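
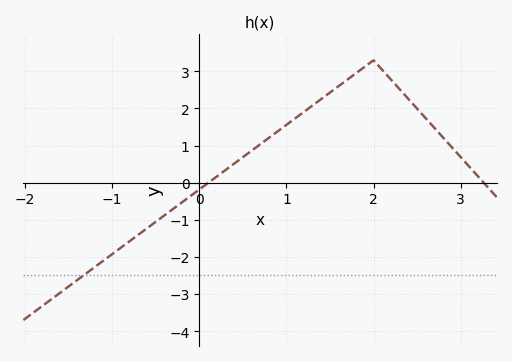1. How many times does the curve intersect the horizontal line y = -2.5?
1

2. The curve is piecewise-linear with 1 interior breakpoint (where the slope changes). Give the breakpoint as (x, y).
(2, 3.3)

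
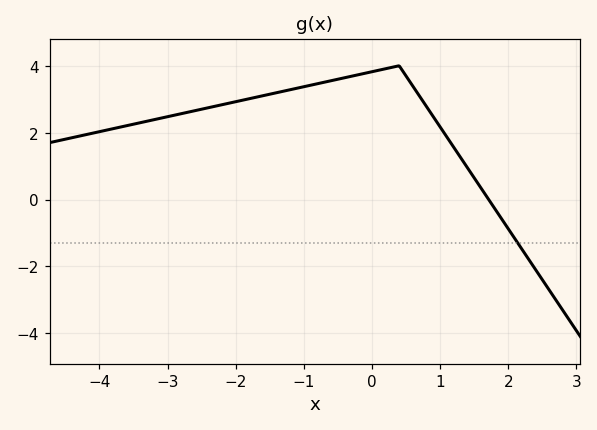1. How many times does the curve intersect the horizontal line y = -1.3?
1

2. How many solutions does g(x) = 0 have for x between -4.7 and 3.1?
1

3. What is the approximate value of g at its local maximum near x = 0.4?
4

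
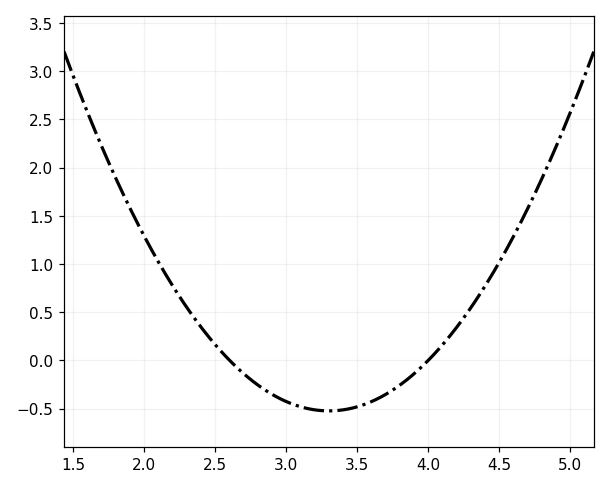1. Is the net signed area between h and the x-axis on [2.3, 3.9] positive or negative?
negative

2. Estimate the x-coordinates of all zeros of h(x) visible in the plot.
2.6, 4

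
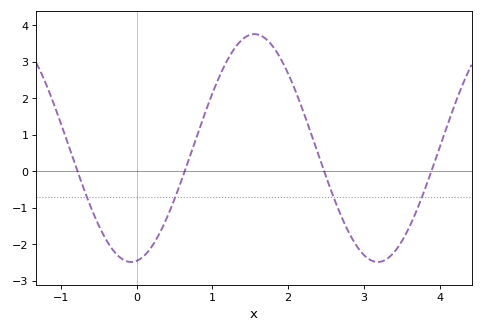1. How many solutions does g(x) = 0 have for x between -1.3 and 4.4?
4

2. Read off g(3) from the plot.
-2.3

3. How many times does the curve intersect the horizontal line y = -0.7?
4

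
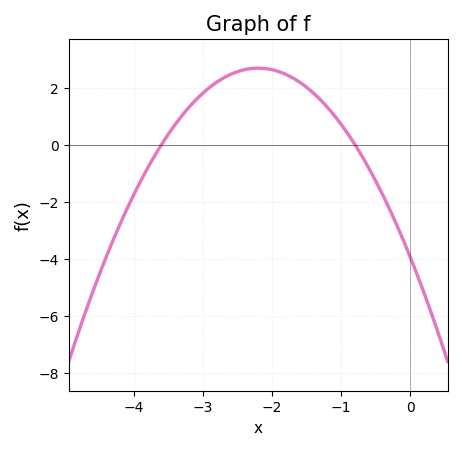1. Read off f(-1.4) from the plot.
1.81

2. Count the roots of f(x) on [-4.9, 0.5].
2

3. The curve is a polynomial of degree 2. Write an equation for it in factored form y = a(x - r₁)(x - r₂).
y = -1.37(x + 3.6)(x + 0.8)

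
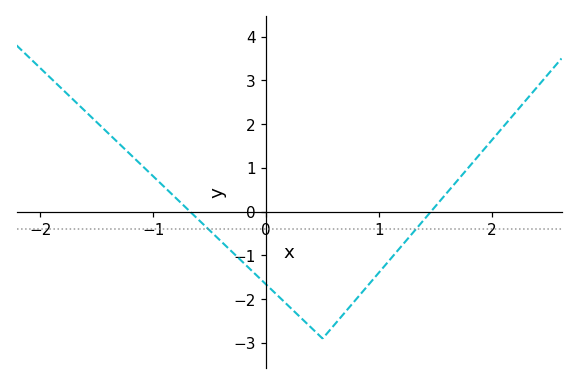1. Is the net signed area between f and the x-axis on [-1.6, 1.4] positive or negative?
negative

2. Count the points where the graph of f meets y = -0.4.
2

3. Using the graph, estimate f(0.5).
-2.9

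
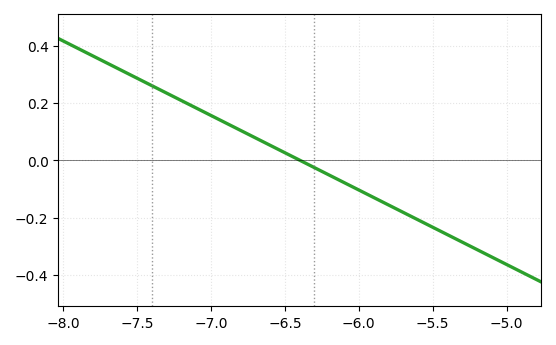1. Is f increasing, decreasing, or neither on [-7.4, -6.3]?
decreasing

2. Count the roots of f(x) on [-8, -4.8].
1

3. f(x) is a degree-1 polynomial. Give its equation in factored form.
y = -0.26(x + 6.4)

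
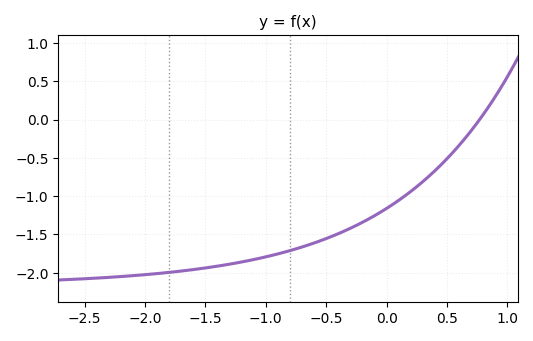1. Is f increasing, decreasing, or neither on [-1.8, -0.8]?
increasing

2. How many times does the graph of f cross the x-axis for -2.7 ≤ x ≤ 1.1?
1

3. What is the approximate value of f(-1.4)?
-1.9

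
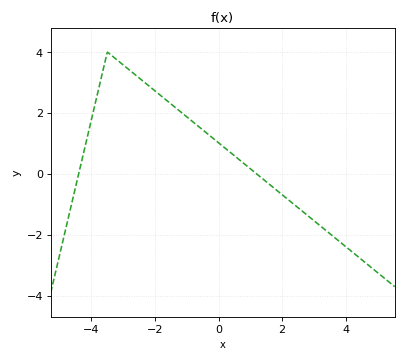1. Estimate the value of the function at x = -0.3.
1.27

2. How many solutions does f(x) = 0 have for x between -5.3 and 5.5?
2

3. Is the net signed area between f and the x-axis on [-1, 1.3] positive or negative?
positive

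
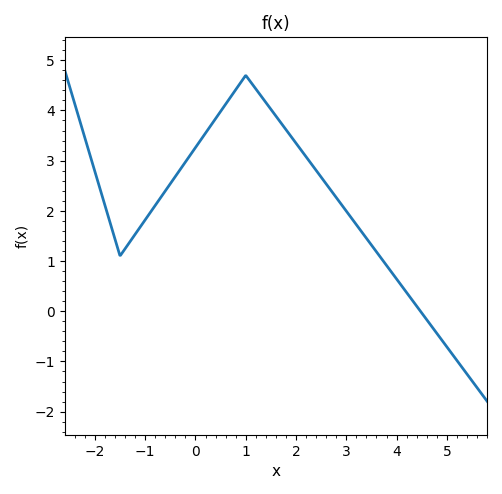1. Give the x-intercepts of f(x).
4.4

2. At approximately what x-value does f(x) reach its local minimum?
-1.4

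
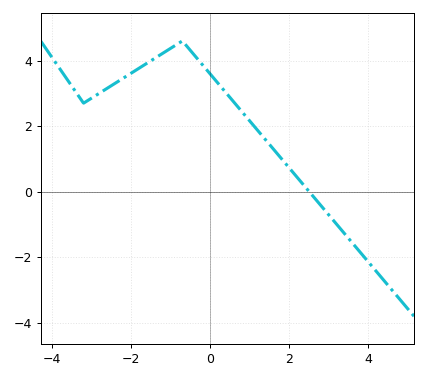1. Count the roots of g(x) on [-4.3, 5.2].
1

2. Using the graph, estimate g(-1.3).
4.2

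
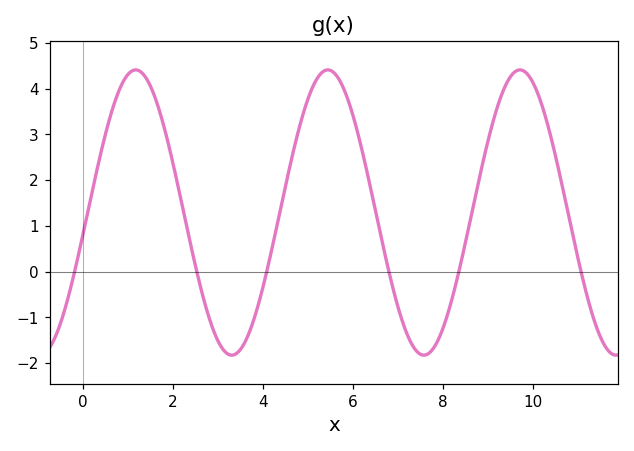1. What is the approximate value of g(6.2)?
2.68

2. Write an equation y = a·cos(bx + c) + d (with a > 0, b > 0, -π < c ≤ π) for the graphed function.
y = 3.12cos(1.47x - 1.72) + 1.29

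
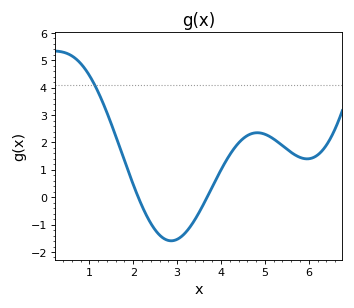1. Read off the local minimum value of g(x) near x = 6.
1.4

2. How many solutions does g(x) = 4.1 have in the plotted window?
1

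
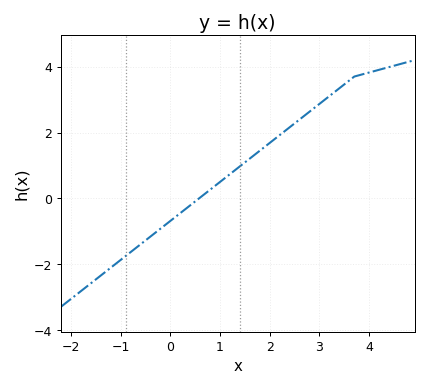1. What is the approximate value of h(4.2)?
3.91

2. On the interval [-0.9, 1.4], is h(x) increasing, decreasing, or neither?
increasing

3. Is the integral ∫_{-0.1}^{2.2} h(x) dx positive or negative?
positive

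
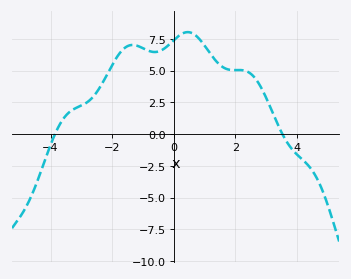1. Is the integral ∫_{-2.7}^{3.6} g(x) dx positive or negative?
positive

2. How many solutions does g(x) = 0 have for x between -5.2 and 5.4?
2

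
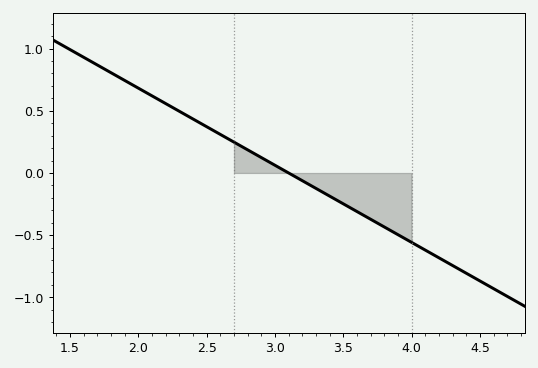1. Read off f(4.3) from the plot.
-0.744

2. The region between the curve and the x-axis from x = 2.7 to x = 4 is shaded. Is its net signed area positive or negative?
negative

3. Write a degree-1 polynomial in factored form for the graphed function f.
y = -0.62(x - 3.1)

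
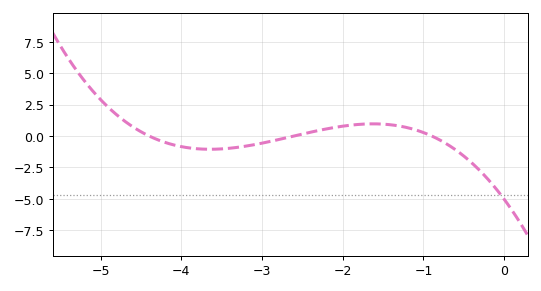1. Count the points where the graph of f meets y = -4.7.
1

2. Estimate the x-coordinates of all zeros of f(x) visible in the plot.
-4.4, -2.6, -0.9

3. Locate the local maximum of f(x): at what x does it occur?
-1.6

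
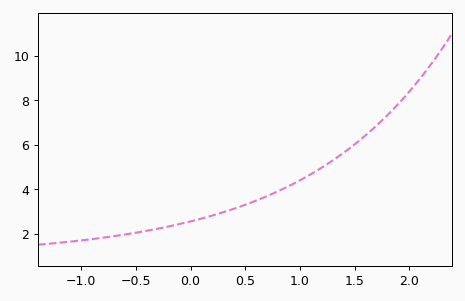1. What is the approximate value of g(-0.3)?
2.2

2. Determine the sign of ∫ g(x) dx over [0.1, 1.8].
positive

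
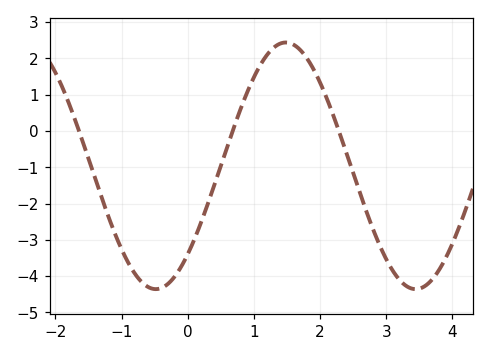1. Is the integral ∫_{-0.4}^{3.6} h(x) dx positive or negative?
negative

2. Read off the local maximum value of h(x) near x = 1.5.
2.4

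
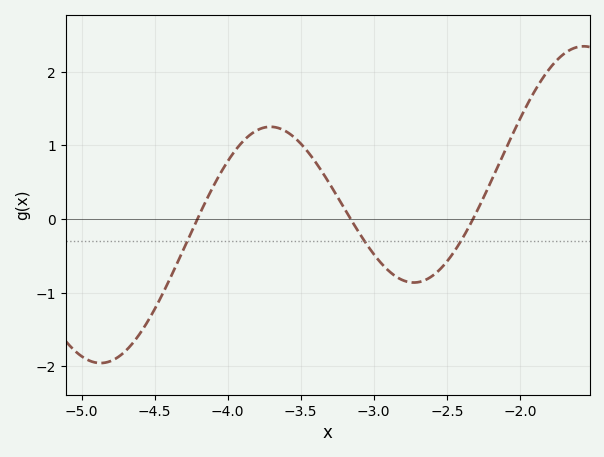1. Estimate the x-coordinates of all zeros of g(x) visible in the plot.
-4.2, -3.15, -2.3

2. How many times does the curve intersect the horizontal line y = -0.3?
3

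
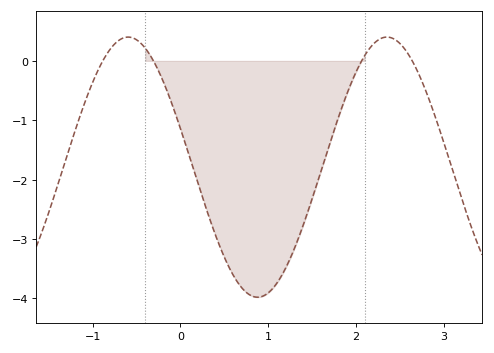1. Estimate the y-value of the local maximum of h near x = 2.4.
0.4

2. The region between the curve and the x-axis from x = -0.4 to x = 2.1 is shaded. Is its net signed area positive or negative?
negative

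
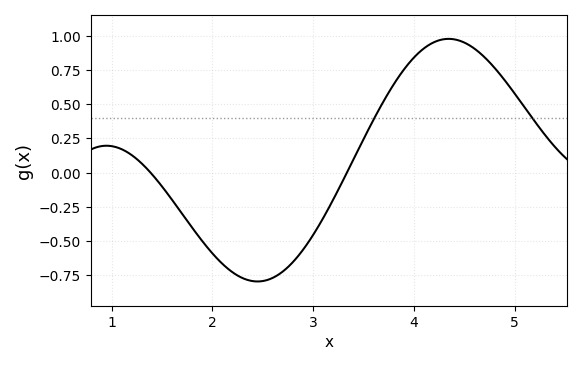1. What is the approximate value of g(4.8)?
0.766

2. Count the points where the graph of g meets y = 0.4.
2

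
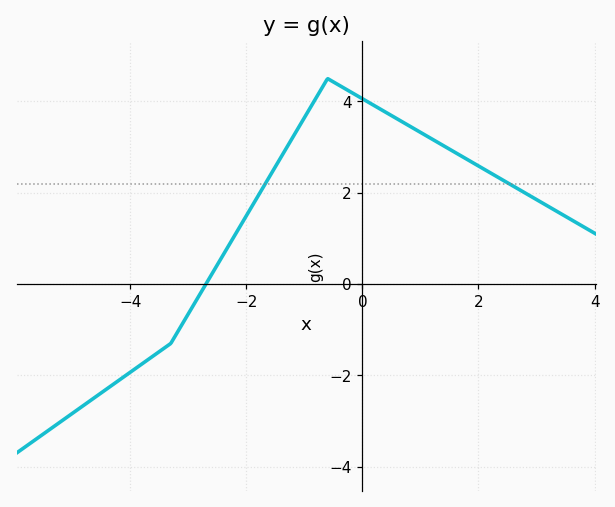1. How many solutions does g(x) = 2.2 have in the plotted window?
2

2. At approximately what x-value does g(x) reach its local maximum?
-0.6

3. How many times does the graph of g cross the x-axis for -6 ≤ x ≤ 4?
1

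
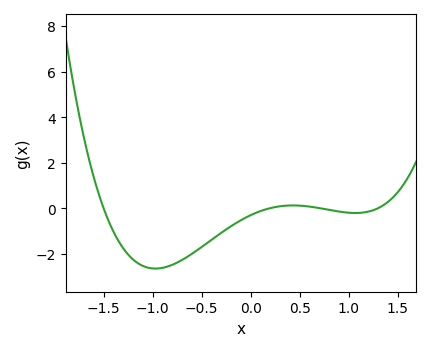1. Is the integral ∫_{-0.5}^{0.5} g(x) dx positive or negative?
negative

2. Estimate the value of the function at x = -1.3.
-1.8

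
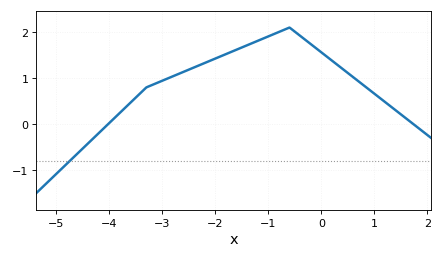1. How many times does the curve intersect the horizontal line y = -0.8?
1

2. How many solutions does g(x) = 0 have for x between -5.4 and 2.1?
2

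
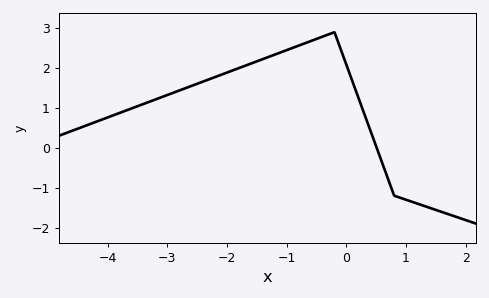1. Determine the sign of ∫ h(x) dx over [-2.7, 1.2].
positive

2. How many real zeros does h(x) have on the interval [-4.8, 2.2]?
1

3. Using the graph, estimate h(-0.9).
2.51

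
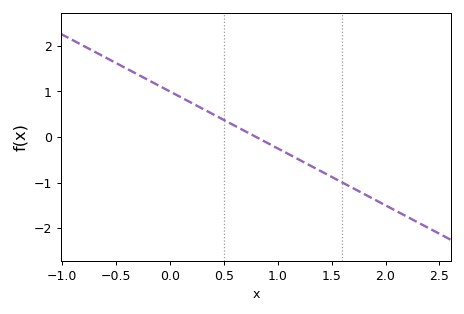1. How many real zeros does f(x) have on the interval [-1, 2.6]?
1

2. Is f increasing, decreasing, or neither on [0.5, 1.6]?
decreasing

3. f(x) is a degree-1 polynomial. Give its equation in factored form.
y = -1.25(x - 0.8)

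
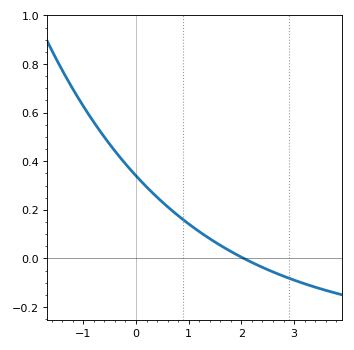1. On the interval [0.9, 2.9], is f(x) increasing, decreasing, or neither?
decreasing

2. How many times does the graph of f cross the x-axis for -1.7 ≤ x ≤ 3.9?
1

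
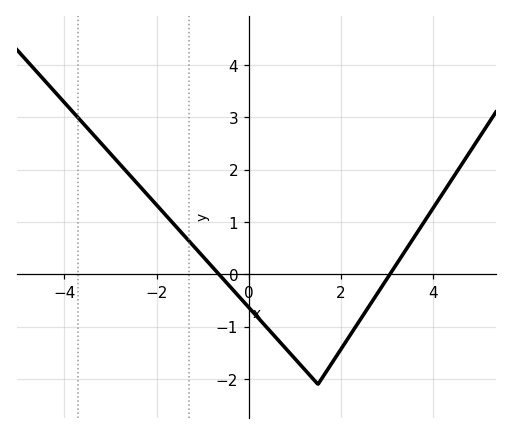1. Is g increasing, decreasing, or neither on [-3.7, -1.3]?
decreasing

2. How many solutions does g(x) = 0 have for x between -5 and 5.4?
2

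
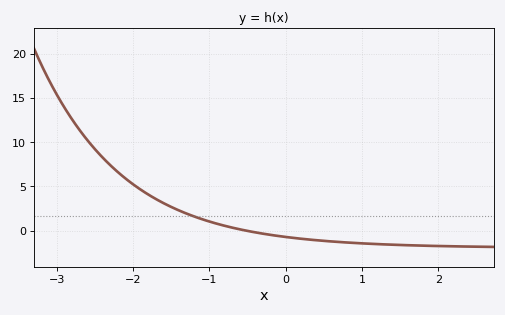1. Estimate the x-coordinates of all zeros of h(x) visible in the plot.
-0.5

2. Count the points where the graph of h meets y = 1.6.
1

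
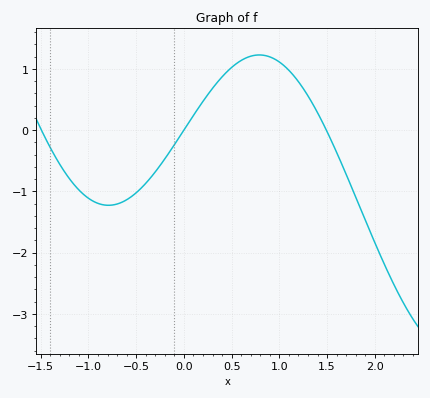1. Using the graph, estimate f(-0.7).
-1.2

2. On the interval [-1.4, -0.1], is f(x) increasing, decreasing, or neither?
neither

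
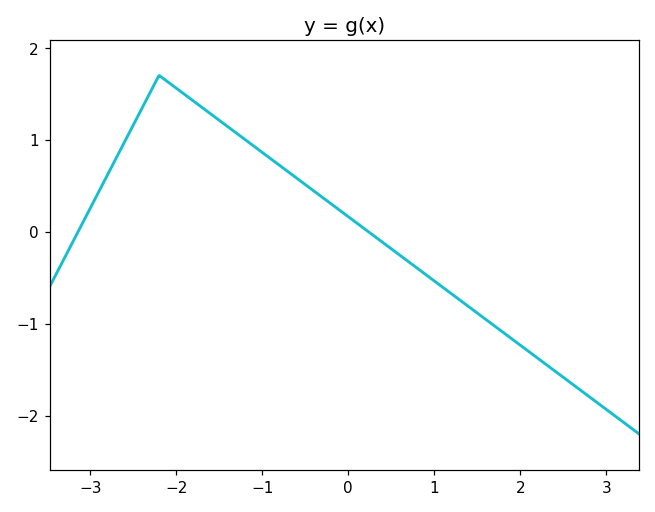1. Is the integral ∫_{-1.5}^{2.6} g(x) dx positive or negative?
negative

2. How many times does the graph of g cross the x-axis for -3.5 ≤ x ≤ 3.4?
2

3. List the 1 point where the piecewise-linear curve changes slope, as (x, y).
(-2.2, 1.7)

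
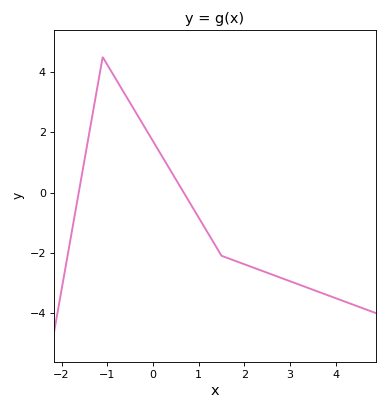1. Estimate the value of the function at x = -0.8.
3.8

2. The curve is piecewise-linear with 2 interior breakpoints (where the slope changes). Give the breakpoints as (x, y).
(-1.1, 4.5); (1.5, -2.1)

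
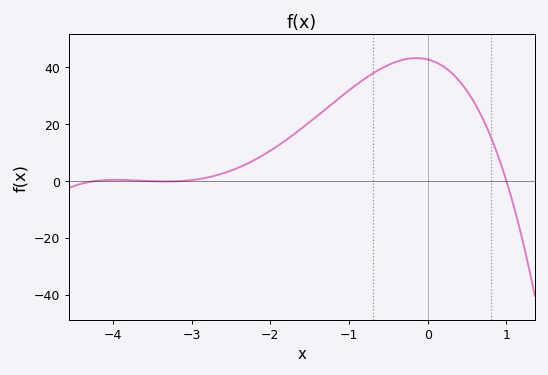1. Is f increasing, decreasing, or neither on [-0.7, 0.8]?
neither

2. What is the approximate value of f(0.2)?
40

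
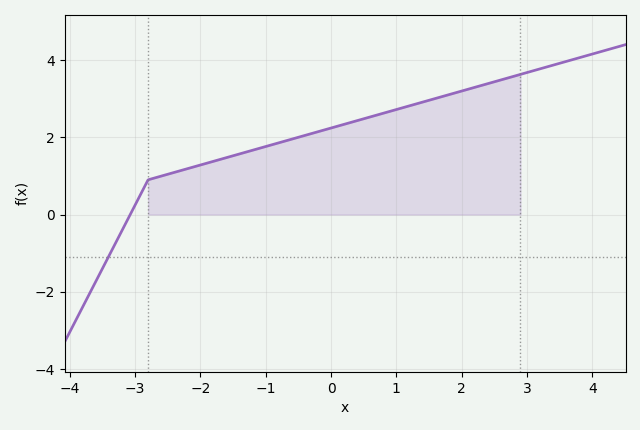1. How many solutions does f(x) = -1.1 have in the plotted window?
1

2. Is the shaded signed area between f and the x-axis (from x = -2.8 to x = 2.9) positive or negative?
positive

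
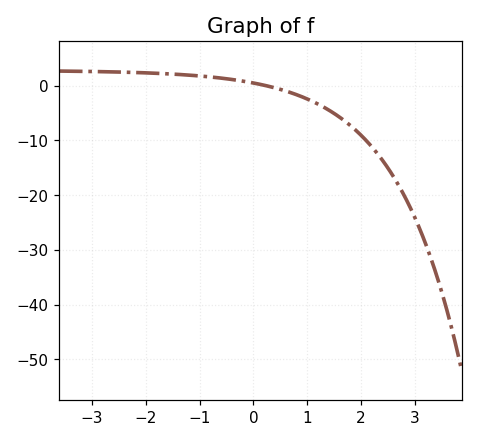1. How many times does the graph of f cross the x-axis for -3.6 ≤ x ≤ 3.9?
1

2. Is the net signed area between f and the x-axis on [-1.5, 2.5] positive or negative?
negative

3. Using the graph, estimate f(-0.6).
1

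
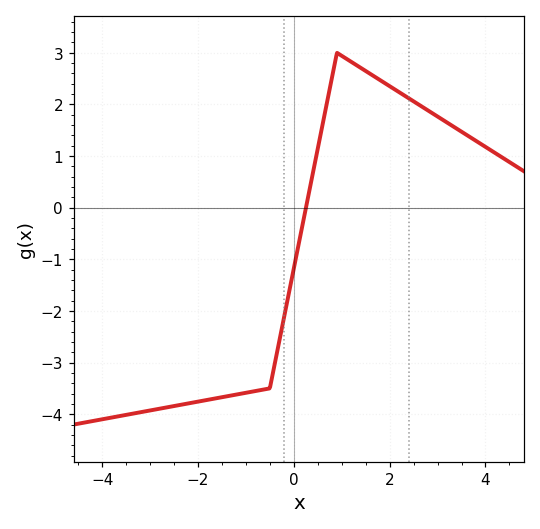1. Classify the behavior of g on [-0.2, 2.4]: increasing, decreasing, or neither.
neither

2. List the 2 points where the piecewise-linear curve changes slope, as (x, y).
(-0.5, -3.5); (0.9, 3)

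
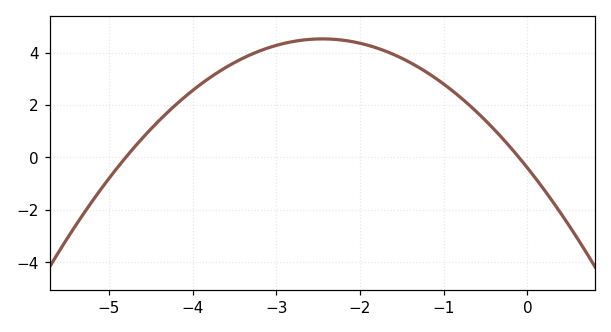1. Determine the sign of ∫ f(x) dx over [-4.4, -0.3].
positive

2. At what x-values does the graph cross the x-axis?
-4.8, -0.1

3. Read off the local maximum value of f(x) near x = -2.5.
4.53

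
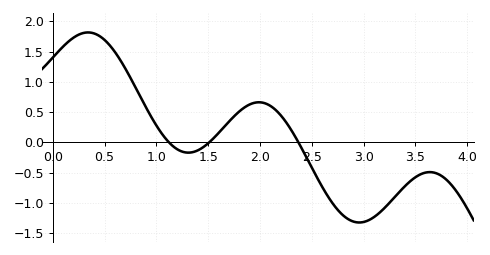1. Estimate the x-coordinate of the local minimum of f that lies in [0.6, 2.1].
1.31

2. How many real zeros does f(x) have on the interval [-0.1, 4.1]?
3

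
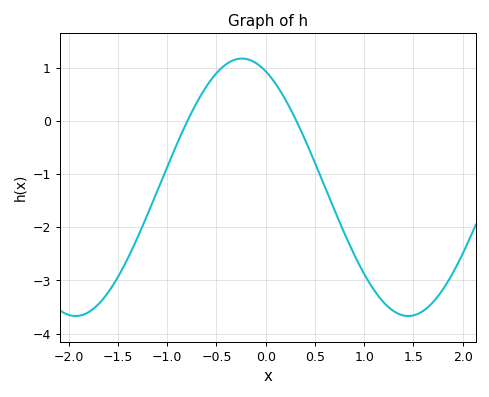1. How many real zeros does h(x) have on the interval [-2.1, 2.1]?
2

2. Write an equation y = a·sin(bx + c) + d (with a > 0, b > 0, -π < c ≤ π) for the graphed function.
y = 2.42sin(1.9x + 2) - 1.25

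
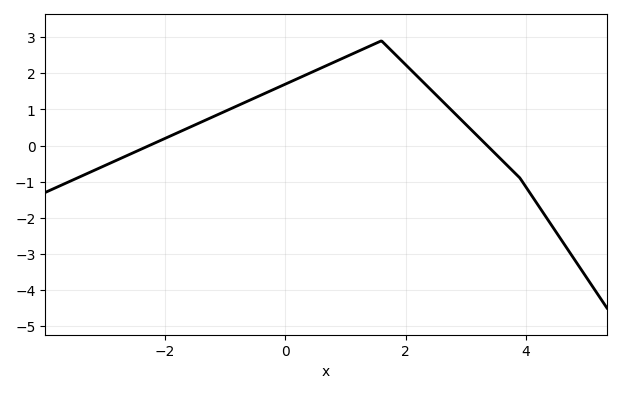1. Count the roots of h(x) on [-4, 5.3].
2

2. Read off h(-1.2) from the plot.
0.795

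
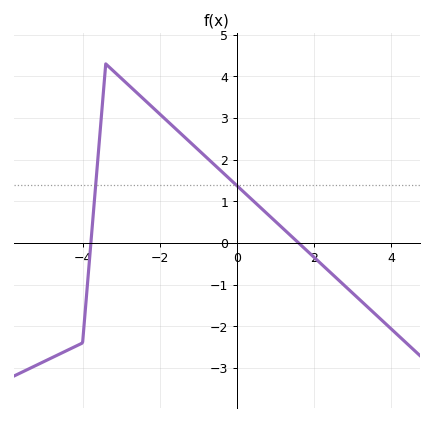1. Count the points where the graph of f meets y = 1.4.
2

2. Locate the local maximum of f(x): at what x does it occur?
-3.4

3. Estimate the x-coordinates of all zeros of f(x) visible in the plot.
-3.8, 1.6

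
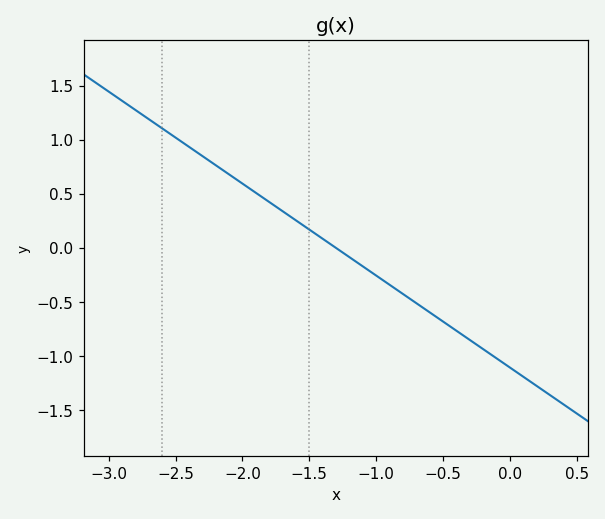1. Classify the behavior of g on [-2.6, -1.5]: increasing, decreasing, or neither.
decreasing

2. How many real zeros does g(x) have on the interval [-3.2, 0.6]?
1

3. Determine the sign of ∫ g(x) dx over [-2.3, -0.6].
positive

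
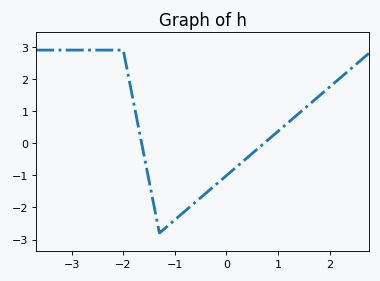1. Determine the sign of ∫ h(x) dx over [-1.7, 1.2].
negative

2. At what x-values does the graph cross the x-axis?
-1.64, 0.73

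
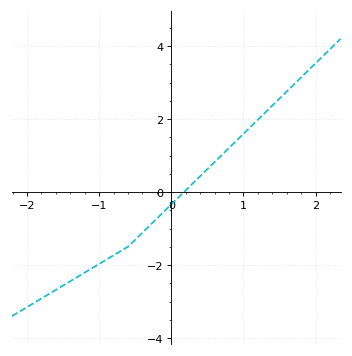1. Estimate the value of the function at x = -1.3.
-2.4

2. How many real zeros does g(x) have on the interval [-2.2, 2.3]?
1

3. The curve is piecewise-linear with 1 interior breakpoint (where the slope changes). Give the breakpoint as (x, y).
(-0.6, -1.5)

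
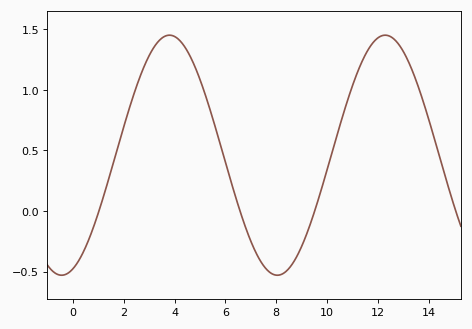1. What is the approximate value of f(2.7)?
1.15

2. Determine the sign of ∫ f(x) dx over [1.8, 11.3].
positive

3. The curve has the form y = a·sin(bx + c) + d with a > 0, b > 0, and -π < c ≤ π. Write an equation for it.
y = 0.99sin(0.74x - 1.2) + 0.46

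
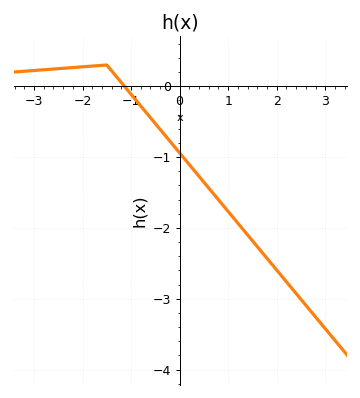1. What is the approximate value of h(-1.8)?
0.3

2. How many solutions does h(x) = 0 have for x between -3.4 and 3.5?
1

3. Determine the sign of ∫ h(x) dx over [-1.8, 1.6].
negative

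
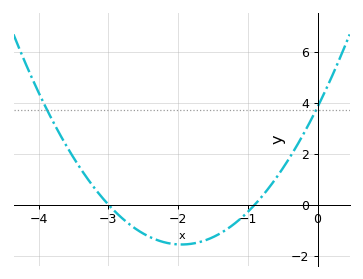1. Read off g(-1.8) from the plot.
-1.6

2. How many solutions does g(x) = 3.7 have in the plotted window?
2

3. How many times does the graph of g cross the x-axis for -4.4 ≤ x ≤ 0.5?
2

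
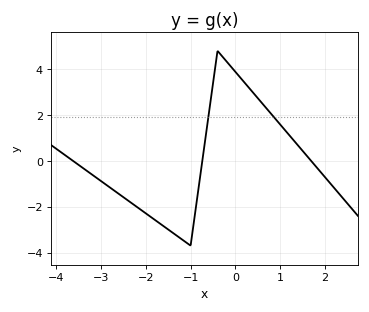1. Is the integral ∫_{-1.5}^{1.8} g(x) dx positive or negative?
positive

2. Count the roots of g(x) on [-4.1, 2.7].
3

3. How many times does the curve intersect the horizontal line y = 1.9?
2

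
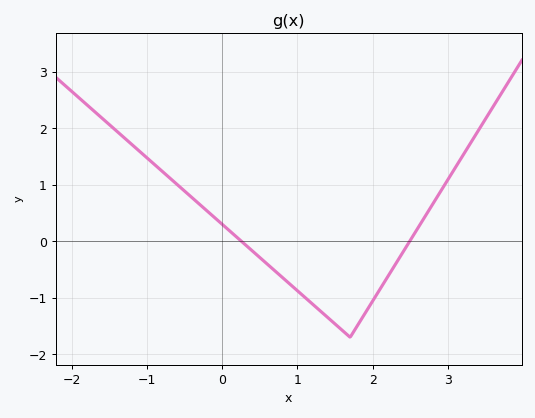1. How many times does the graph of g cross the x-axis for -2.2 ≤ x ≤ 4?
2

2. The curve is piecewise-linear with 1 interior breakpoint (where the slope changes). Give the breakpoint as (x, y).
(1.7, -1.7)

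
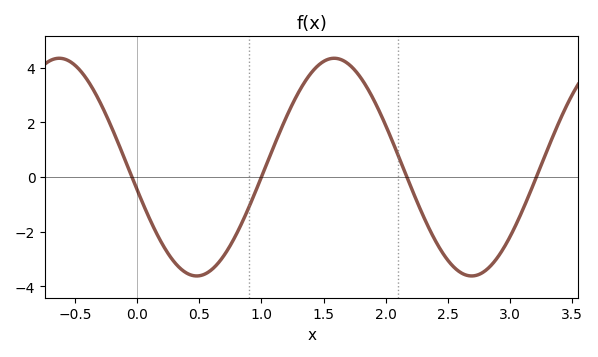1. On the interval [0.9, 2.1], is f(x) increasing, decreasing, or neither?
neither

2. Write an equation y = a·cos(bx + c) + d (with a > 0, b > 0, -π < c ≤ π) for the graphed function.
y = 3.98cos(2.84x + 1.78) + 0.36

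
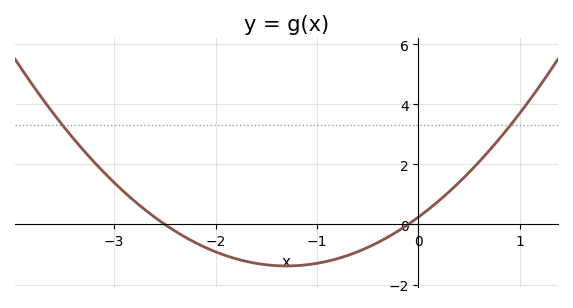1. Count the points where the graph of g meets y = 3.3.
2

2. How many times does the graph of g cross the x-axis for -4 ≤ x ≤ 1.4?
2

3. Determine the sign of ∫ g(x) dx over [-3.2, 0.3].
negative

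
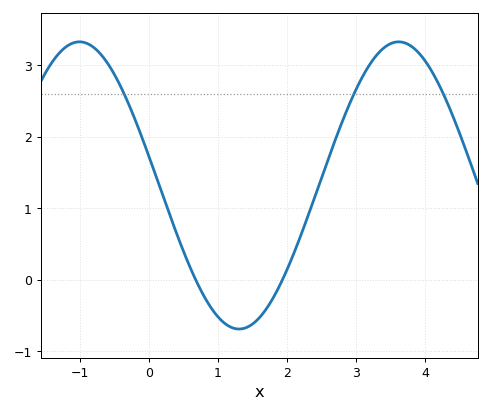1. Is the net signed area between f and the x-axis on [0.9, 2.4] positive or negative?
negative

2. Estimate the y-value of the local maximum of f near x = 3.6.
3.3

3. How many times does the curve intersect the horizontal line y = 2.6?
3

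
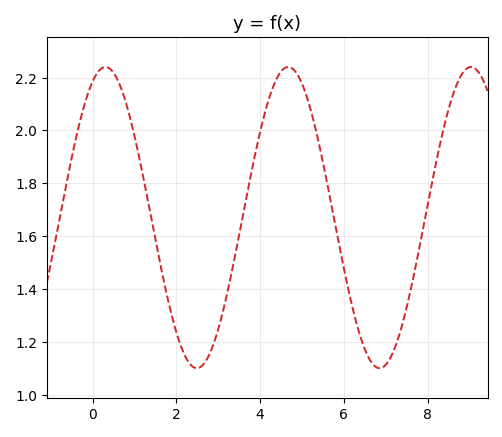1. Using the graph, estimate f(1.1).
1.91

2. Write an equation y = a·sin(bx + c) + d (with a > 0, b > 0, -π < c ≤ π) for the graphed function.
y = 0.57sin(1.44x + 1.13) + 1.67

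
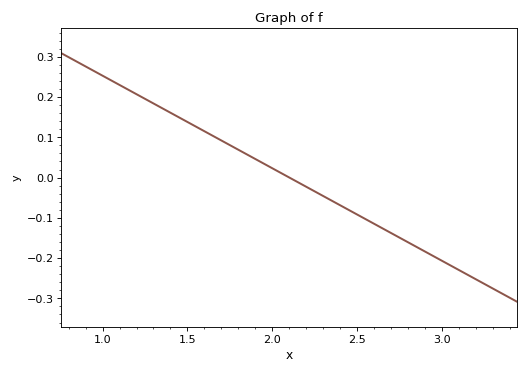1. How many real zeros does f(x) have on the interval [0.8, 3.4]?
1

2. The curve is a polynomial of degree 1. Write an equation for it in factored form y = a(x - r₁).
y = -0.23(x - 2.1)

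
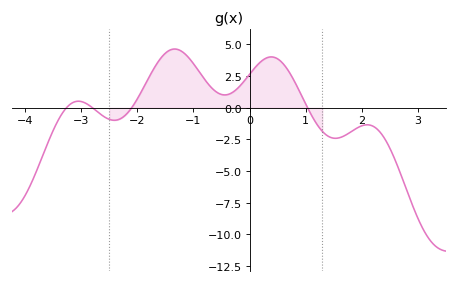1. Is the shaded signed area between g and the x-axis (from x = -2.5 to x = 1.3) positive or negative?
positive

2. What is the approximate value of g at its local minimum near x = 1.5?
-2.42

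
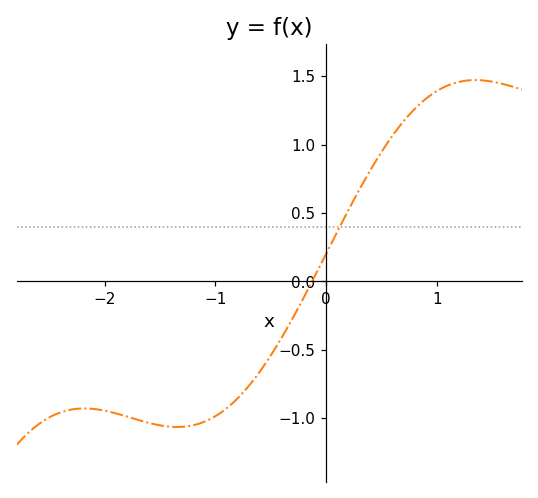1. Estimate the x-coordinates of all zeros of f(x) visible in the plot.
-0.128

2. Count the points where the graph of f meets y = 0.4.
1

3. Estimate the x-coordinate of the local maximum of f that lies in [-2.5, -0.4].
-2.18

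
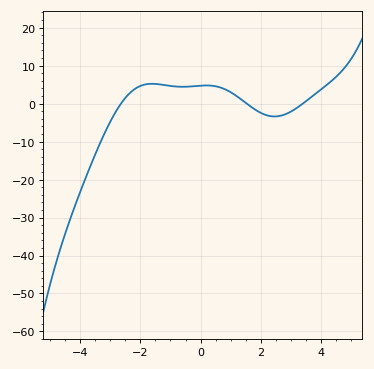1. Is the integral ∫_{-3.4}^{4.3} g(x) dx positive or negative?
positive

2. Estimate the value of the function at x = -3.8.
-19.4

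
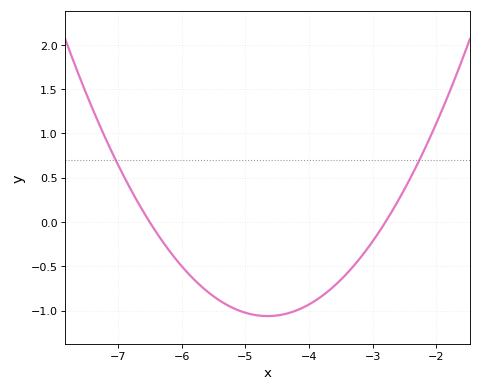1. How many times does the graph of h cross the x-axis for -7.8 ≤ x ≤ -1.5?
2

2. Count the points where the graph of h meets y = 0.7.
2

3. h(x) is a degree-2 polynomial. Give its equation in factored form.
y = 0.31(x + 6.5)(x + 2.8)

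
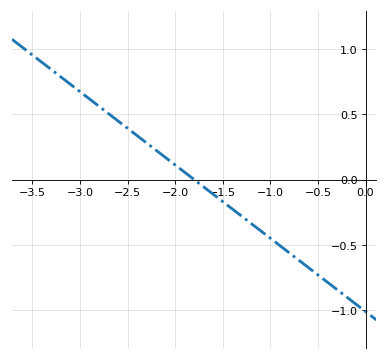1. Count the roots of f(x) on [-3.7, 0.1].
1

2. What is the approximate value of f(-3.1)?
0.728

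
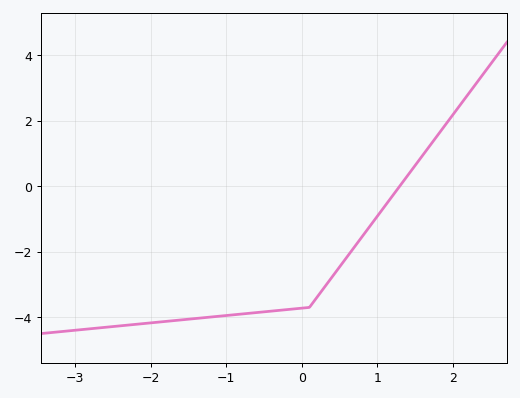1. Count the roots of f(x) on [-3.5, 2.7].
1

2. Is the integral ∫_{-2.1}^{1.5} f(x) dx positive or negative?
negative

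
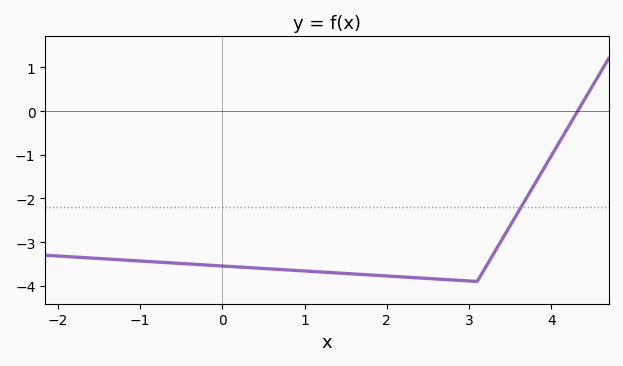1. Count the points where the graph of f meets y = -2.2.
1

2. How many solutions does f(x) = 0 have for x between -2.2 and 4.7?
1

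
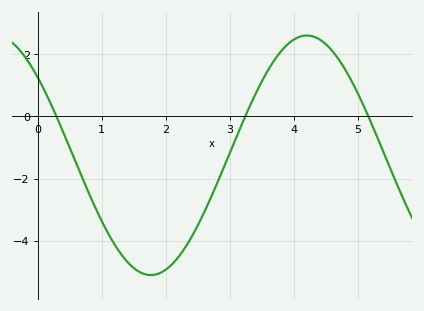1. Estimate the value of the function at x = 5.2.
-0.167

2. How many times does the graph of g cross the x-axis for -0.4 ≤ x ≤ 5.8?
3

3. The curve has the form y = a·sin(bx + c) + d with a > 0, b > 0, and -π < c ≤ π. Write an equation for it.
y = 3.85sin(1.29x + 2.43) - 1.25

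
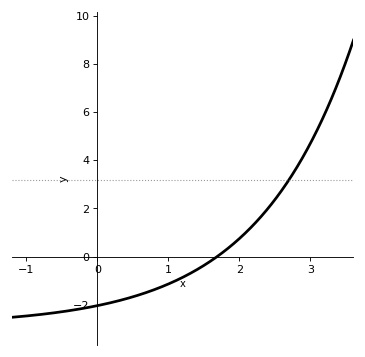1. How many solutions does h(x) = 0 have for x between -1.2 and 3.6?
1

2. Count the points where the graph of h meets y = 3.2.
1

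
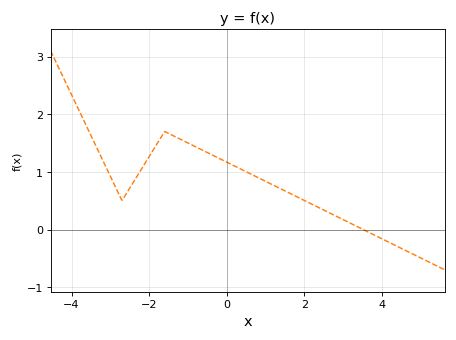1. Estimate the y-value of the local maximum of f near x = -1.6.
1.7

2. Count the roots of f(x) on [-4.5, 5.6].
1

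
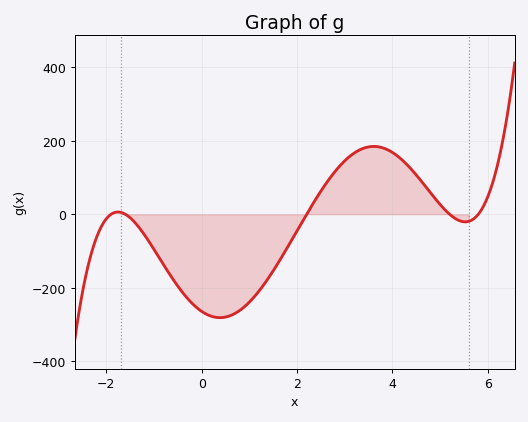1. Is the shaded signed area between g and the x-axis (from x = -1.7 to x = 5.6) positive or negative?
negative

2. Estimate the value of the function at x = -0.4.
-220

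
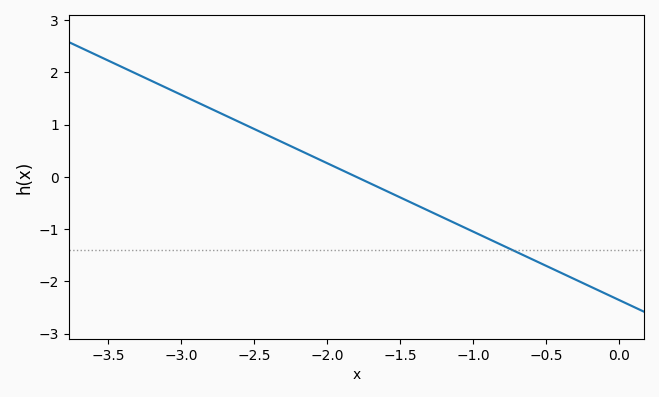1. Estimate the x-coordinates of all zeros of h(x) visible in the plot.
-1.8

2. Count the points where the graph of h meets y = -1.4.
1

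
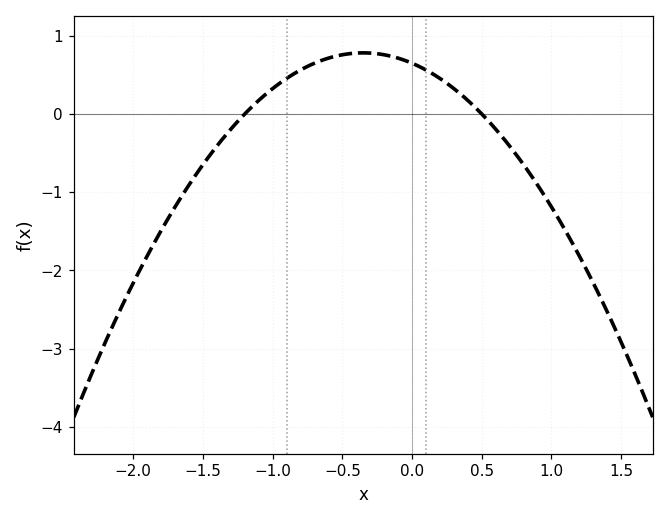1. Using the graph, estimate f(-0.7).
0.648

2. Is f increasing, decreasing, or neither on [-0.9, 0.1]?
neither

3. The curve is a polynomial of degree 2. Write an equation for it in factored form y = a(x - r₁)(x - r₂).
y = -1.08(x + 1.2)(x - 0.5)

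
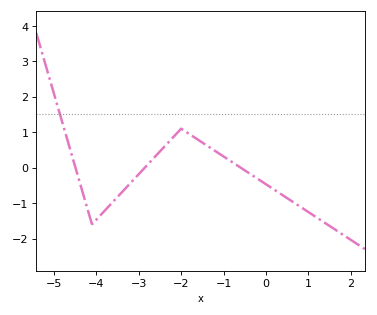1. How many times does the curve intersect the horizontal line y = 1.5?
1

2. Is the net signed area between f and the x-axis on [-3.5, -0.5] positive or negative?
positive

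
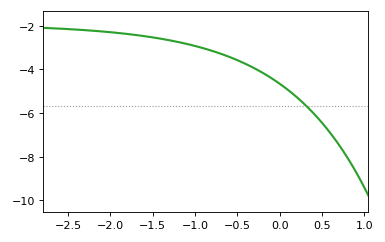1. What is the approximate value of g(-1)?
-2.93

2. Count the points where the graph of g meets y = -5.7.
1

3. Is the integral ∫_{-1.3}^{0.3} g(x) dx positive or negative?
negative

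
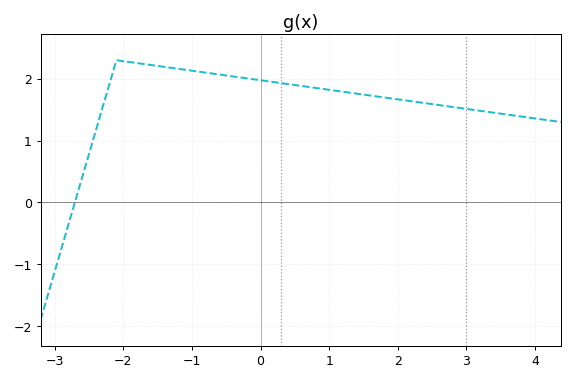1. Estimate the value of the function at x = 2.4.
1.6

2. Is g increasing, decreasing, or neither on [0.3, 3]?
decreasing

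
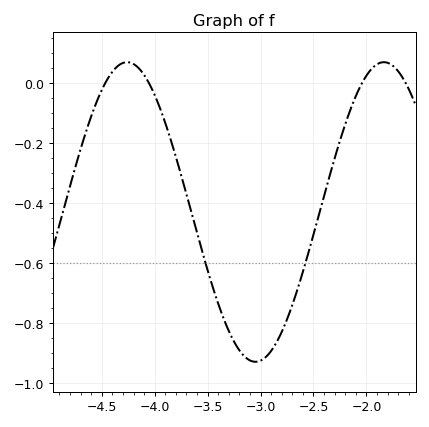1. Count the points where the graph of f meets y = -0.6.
2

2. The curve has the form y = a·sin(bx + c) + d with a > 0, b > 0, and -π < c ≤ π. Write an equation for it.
y = 0.5sin(2.59x + 0.04) - 0.43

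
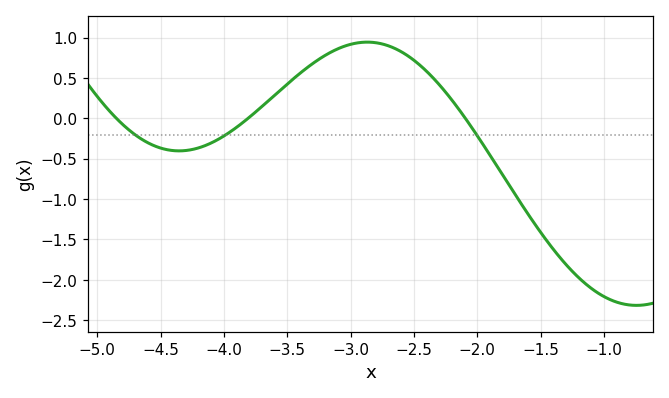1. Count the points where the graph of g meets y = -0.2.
3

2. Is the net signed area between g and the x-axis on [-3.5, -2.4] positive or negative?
positive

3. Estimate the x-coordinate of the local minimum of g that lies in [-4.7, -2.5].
-4.35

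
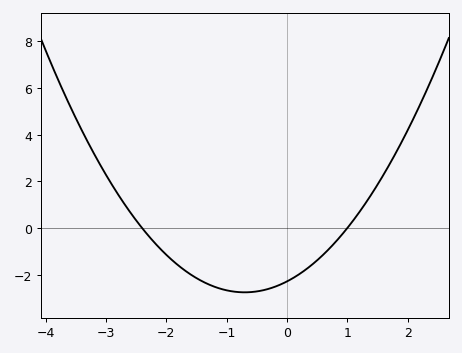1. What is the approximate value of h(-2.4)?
0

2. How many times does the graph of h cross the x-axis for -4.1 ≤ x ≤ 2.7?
2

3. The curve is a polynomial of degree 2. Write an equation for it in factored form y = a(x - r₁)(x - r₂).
y = 0.95(x + 2.4)(x - 1)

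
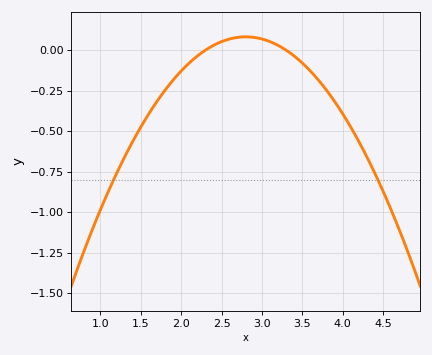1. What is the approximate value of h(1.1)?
-0.871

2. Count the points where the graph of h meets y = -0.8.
2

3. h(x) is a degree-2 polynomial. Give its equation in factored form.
y = -0.33(x - 2.3)(x - 3.3)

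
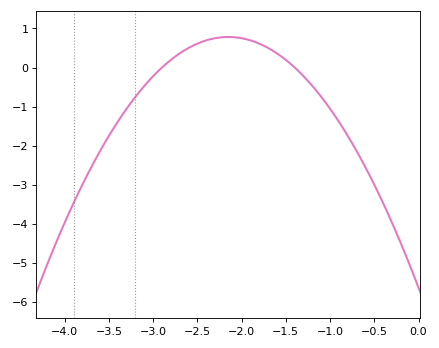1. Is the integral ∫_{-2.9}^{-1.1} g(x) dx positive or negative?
positive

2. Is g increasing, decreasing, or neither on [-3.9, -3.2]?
increasing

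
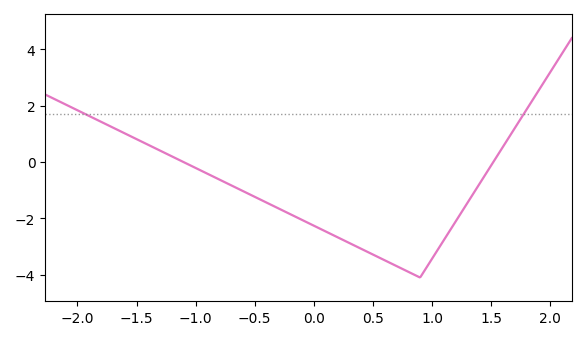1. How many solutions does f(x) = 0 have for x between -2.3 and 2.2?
2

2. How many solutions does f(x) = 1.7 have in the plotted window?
2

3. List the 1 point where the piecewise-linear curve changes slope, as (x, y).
(0.9, -4.1)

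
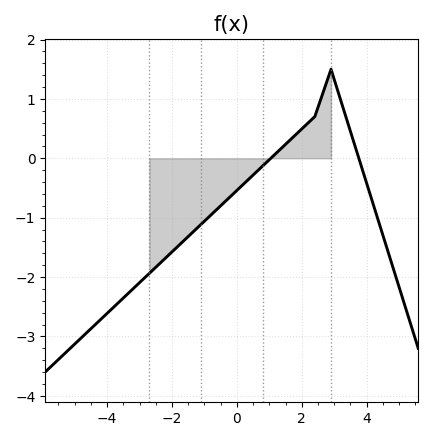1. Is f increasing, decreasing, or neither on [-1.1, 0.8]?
increasing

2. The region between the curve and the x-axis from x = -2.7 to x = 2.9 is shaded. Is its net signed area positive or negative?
negative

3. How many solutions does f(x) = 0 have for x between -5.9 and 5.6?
2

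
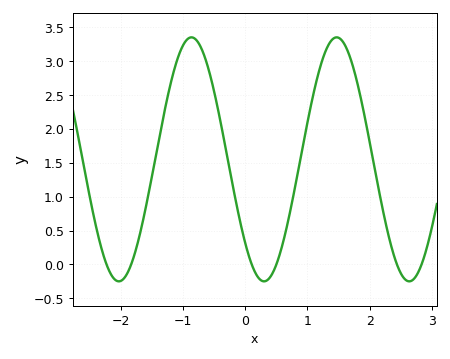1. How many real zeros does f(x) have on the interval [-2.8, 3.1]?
6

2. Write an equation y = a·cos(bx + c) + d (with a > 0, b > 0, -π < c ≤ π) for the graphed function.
y = 1.8cos(2.69x + 2.33) + 1.55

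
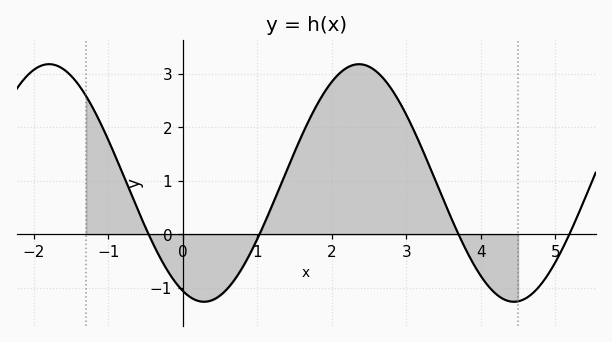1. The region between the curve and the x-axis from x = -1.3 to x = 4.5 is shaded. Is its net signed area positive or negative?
positive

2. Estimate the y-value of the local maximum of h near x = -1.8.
3.2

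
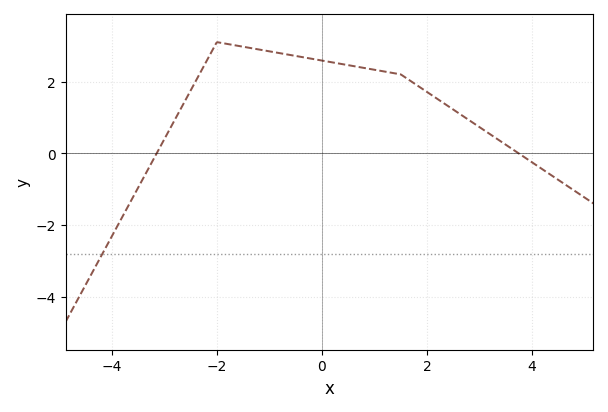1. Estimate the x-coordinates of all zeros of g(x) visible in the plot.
-3.14, 3.74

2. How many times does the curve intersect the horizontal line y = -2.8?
1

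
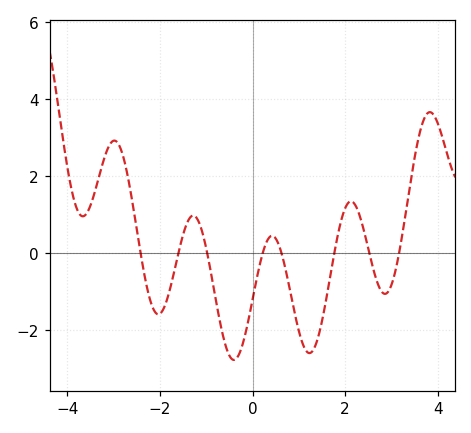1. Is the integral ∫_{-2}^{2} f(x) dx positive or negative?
negative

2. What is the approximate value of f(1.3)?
-2.53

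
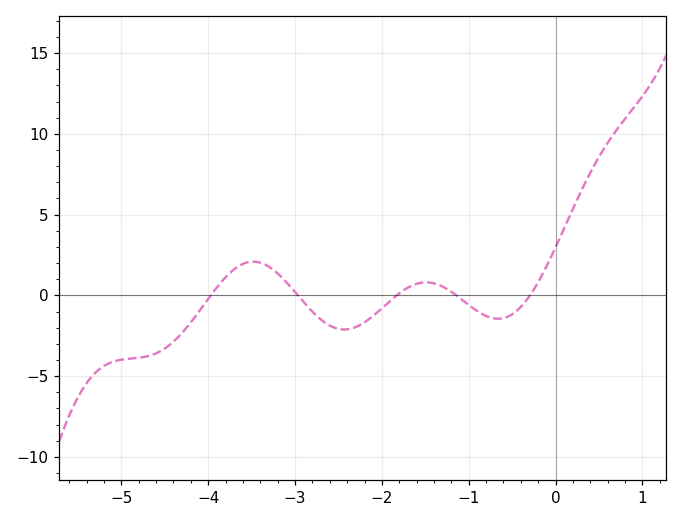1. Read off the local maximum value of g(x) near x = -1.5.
1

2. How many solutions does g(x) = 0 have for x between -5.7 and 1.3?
5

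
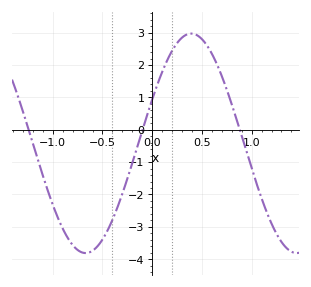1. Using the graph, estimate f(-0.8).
-3.6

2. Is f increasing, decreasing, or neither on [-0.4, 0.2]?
increasing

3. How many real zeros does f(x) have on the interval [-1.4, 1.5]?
3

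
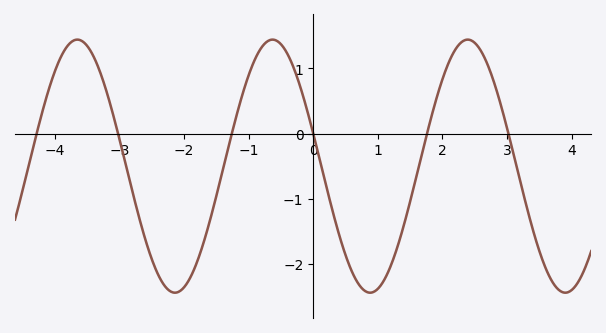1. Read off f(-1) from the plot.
0.9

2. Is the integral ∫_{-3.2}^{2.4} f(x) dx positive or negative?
negative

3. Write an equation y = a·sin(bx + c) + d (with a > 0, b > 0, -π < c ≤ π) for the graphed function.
y = 1.94sin(2.1x + 2.9) - 0.5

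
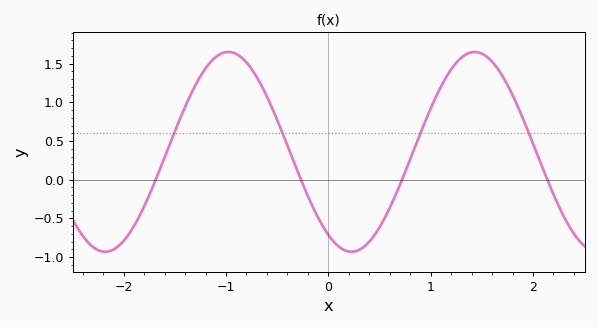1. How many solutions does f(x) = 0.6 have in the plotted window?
4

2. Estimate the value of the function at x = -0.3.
0.1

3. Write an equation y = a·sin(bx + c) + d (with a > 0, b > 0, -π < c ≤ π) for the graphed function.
y = 1.29sin(2.6x - 2.2) + 0.36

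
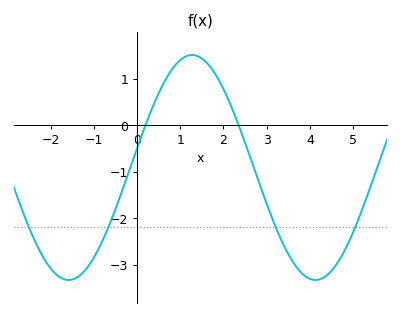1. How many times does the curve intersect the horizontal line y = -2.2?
4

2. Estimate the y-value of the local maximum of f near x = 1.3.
1.51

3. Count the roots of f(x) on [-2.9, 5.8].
2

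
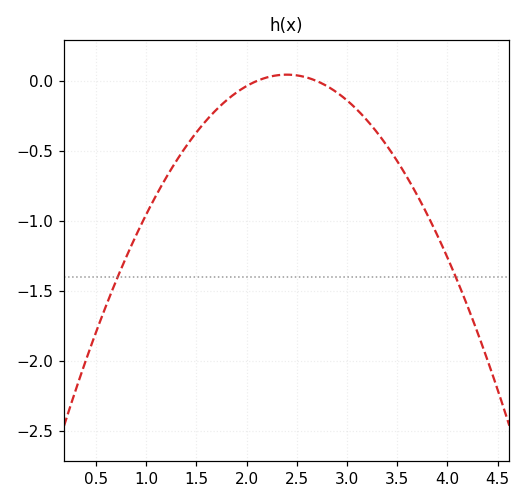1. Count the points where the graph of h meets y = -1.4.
2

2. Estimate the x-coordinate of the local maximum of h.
2.4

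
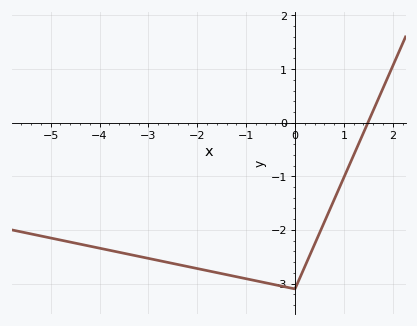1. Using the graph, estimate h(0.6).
-1.85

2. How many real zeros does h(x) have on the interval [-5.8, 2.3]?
1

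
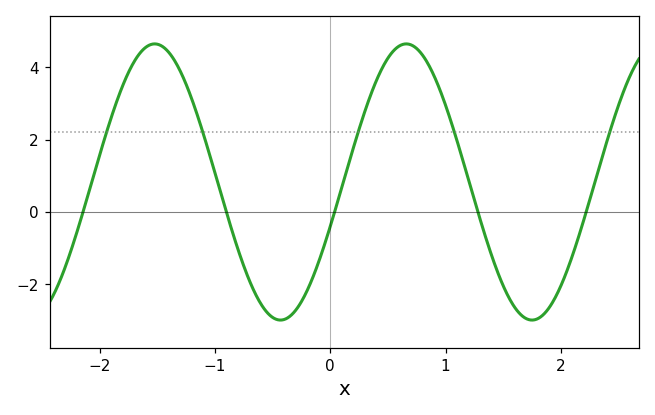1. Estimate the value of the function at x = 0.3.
2.8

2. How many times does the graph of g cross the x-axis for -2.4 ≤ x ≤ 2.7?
5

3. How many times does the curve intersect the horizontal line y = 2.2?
5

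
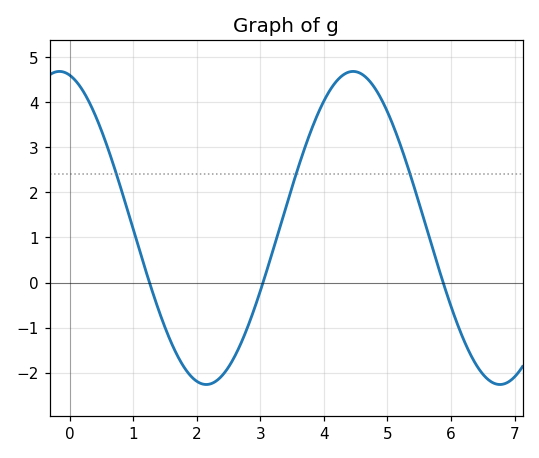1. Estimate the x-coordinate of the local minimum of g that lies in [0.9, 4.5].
2.2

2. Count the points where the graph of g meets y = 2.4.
3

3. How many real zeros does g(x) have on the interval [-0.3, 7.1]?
3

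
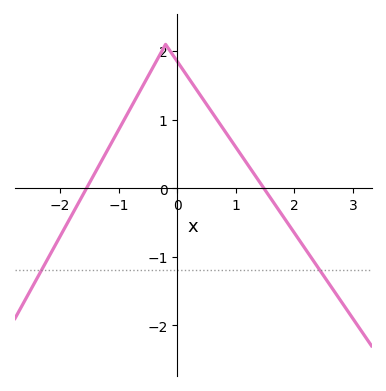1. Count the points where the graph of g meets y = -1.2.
2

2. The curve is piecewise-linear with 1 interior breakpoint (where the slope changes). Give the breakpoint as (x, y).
(-0.2, 2.1)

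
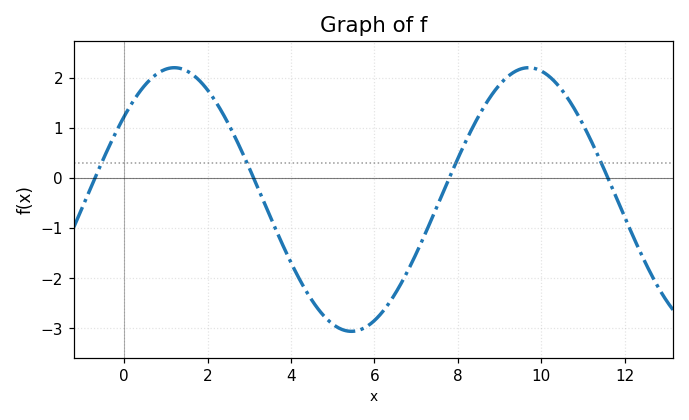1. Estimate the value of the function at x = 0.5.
1.9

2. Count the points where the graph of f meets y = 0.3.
4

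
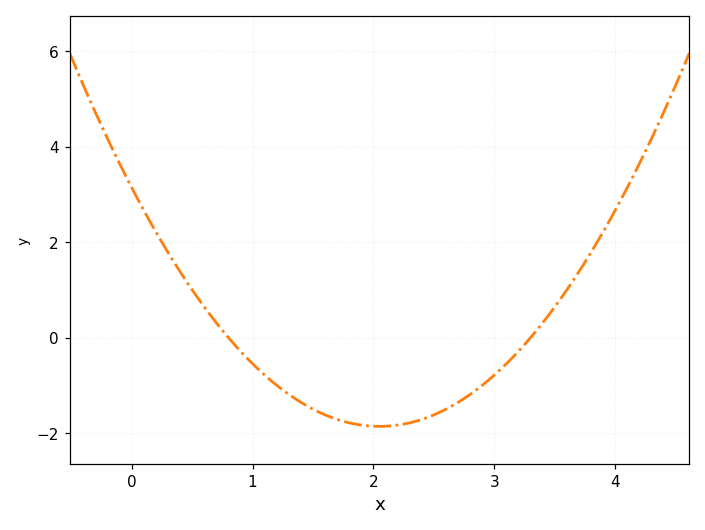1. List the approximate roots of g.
0.8, 3.3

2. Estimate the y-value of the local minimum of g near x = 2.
-1.8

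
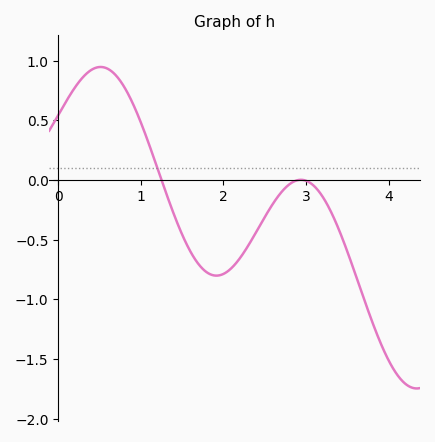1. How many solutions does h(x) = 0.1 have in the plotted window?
1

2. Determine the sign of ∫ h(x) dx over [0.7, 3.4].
negative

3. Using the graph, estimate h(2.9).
-0.001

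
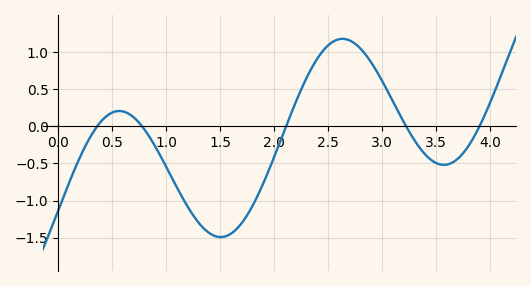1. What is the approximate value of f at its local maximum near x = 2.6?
1.18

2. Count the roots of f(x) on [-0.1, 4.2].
5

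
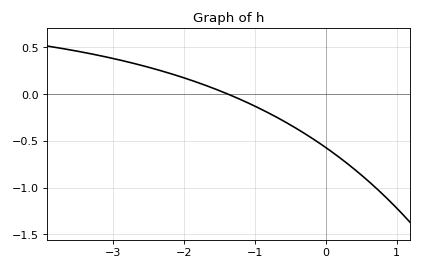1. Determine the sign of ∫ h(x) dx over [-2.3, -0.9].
positive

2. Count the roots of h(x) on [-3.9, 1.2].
1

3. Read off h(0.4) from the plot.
-0.8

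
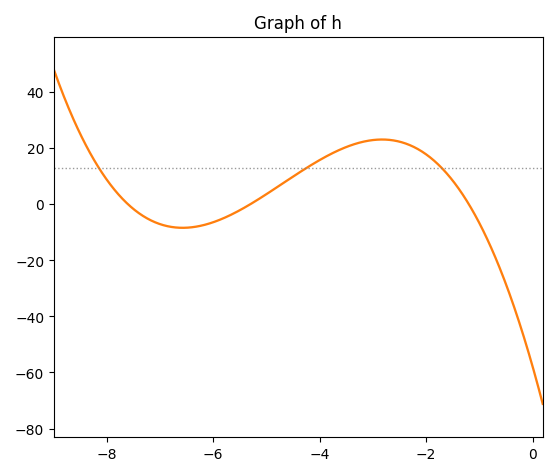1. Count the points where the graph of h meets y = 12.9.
3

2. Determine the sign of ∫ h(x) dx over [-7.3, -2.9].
positive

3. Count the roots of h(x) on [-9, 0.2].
3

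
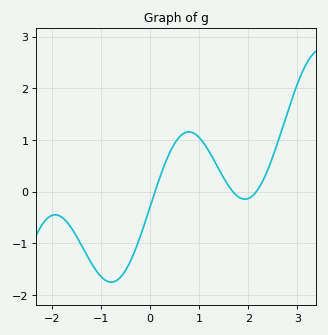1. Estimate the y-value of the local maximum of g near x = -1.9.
-0.446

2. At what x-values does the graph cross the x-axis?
0.101, 1.69, 2.16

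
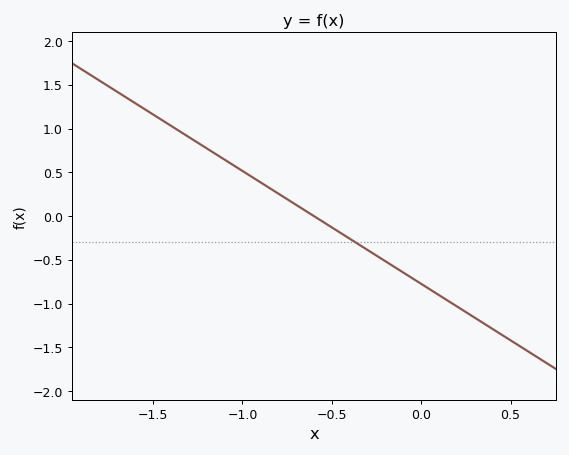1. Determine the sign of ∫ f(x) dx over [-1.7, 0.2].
positive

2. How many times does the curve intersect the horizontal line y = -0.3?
1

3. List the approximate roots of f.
-0.6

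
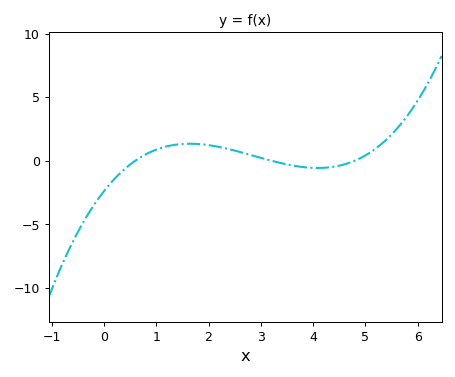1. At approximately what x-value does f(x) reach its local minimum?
4.09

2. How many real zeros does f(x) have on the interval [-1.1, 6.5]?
3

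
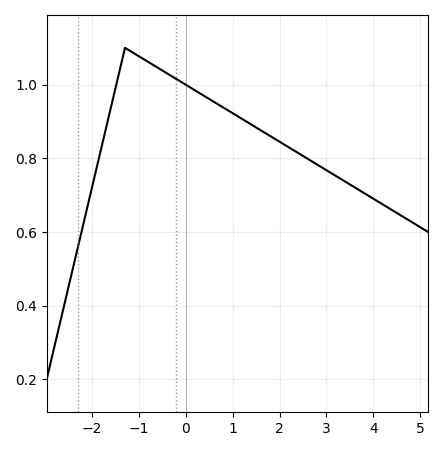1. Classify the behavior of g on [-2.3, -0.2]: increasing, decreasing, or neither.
neither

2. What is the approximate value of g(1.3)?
0.9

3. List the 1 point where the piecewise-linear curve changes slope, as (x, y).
(-1.3, 1.1)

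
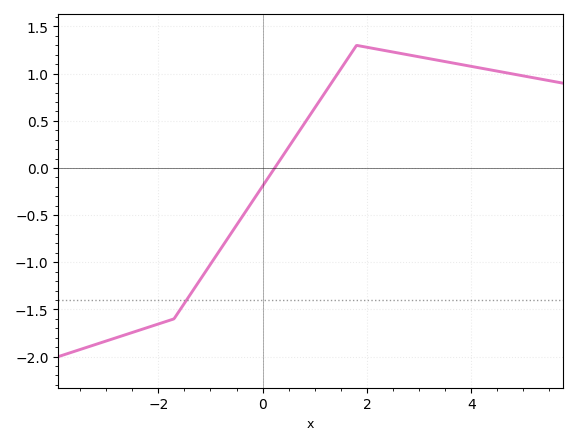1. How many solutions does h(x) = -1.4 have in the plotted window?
1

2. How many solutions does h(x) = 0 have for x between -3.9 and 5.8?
1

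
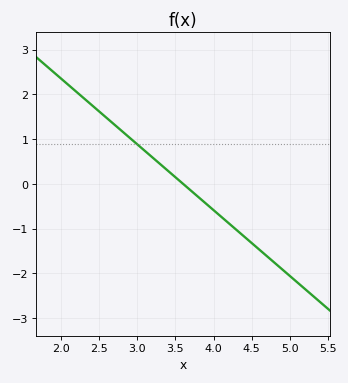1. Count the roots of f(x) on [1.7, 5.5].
1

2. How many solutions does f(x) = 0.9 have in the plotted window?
1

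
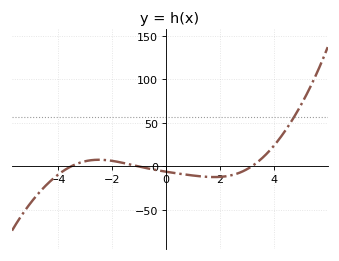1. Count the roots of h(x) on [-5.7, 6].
3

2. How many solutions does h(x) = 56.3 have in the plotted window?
1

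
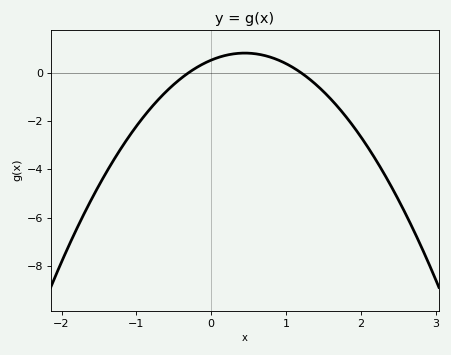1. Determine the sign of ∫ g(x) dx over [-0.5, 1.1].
positive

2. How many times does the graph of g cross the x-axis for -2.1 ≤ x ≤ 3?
2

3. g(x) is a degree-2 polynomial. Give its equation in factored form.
y = -1.44(x + 0.3)(x - 1.2)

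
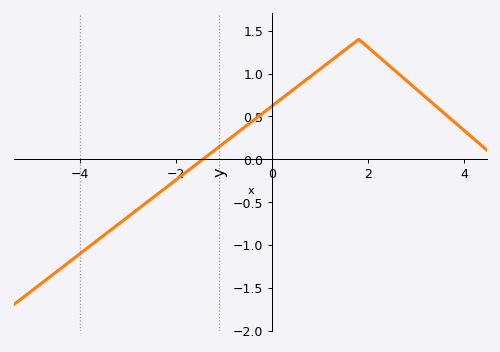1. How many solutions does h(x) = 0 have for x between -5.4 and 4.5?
1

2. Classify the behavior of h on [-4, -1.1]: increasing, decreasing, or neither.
increasing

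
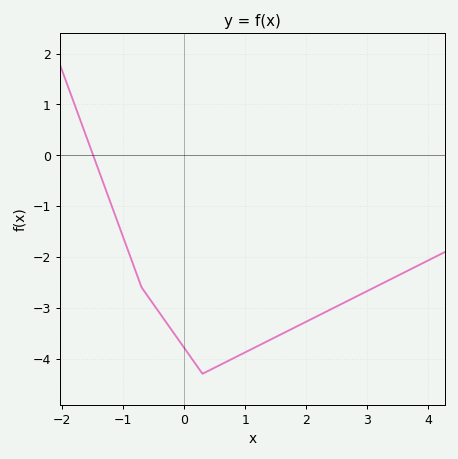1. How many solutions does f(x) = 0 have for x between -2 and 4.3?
1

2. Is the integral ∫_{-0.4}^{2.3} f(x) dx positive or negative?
negative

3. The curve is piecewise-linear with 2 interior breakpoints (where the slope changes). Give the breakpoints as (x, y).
(-0.7, -2.6); (0.3, -4.3)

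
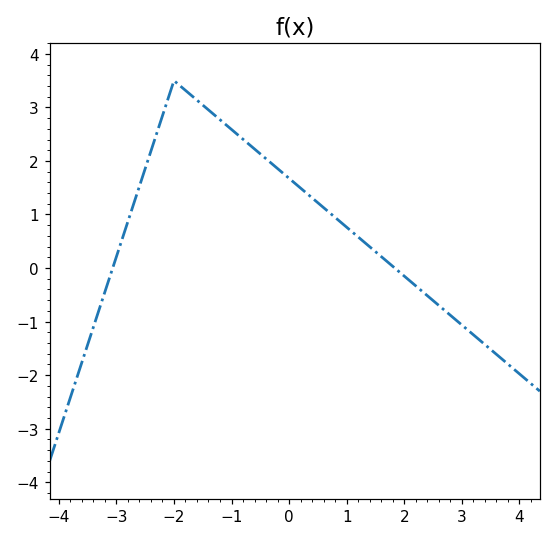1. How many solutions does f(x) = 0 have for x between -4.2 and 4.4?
2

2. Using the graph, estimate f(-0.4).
2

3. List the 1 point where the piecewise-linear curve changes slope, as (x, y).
(-2, 3.5)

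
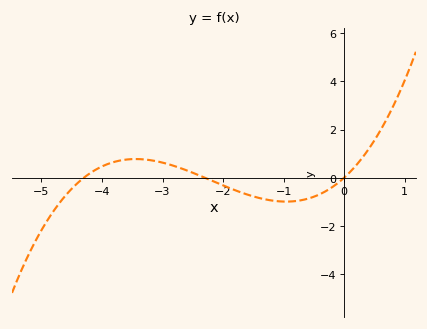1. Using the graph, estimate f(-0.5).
-0.8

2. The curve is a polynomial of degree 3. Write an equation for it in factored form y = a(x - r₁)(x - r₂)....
y = 0.23(x + 4.3)(x + 2.3)(x - 0)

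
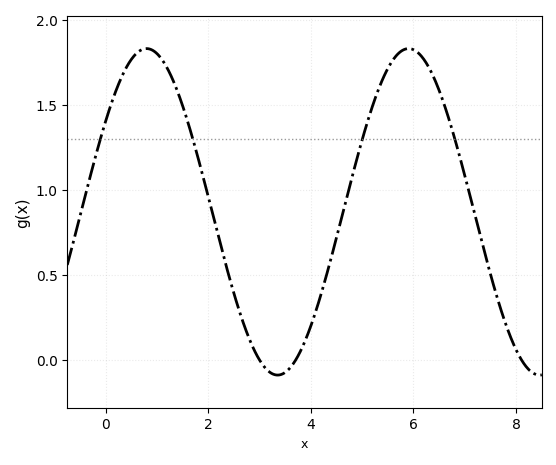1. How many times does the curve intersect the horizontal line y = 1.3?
4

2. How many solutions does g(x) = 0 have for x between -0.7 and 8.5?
3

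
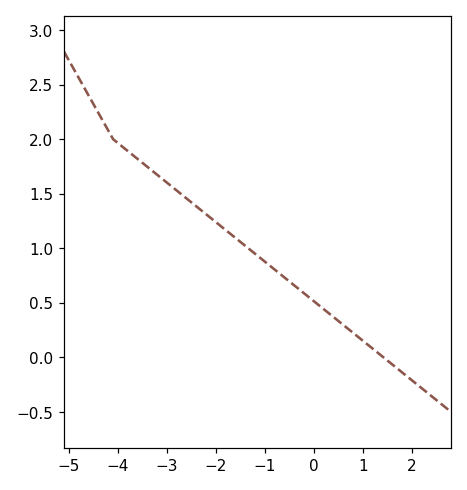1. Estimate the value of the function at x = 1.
0.15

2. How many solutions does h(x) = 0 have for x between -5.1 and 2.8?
1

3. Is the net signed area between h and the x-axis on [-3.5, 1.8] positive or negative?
positive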